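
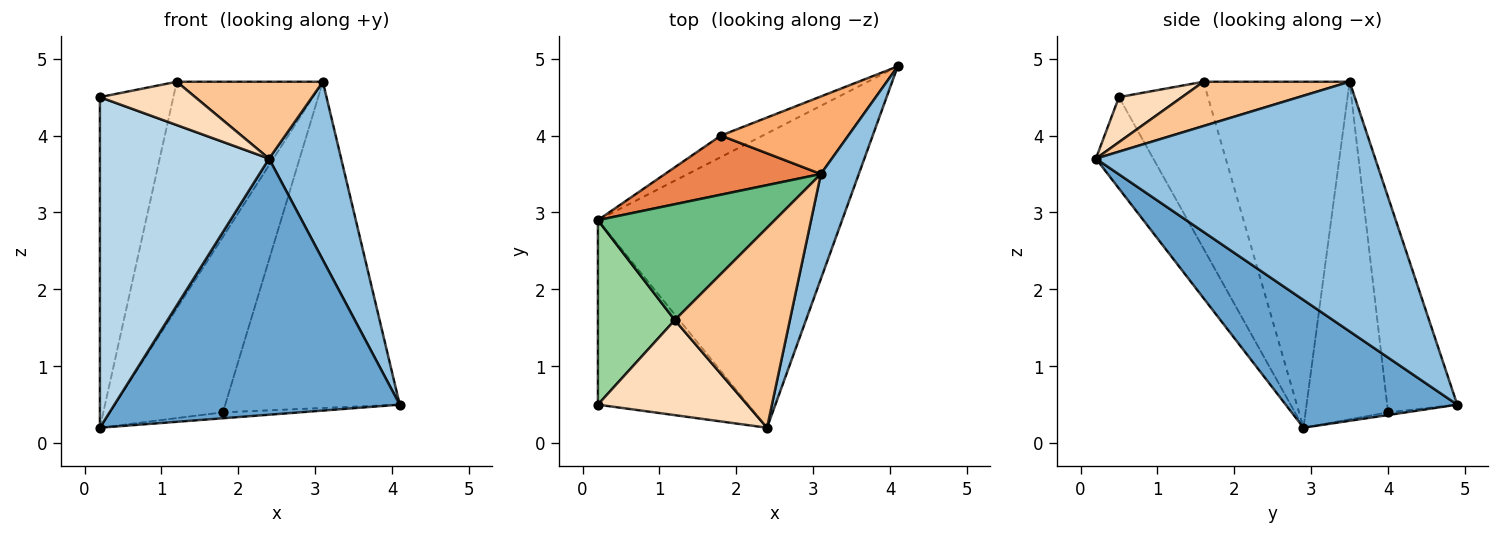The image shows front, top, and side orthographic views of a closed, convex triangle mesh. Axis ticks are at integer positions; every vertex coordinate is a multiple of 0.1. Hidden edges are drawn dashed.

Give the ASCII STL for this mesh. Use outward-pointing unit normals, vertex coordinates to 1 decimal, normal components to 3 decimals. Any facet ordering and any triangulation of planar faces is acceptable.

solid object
 facet normal 0.367 -0.611 -0.702
  outer loop
   vertex 2.4 0.2 3.7
   vertex 0.2 2.9 0.2
   vertex 4.1 4.9 0.5
  endloop
 endfacet
 facet normal 0.958 -0.247 0.146
  outer loop
   vertex 3.1 3.5 4.7
   vertex 2.4 0.2 3.7
   vertex 4.1 4.9 0.5
  endloop
 endfacet
 facet normal -0.284 -0.837 -0.467
  outer loop
   vertex 0.2 0.5 4.5
   vertex 0.2 2.9 0.2
   vertex 2.4 0.2 3.7
  endloop
 endfacet
 facet normal -0.062 0.265 -0.962
  outer loop
   vertex 1.8 4.0 0.4
   vertex 4.1 4.9 0.5
   vertex 0.2 2.9 0.2
  endloop
 endfacet
 facet normal -0.569 0.779 0.263
  outer loop
   vertex 1.8 4.0 0.4
   vertex 0.2 2.9 0.2
   vertex 3.1 3.5 4.7
  endloop
 endfacet
 facet normal -0.364 0.906 0.215
  outer loop
   vertex 1.8 4.0 0.4
   vertex 3.1 3.5 4.7
   vertex 4.1 4.9 0.5
  endloop
 endfacet
 facet normal 0.338 -0.338 0.878
  outer loop
   vertex 1.2 1.6 4.7
   vertex 2.4 0.2 3.7
   vertex 3.1 3.5 4.7
  endloop
 endfacet
 facet normal 0.265 -0.400 0.877
  outer loop
   vertex 1.2 1.6 4.7
   vertex 0.2 0.5 4.5
   vertex 2.4 0.2 3.7
  endloop
 endfacet
 facet normal -0.665 0.665 0.340
  outer loop
   vertex 1.2 1.6 4.7
   vertex 3.1 3.5 4.7
   vertex 0.2 2.9 0.2
  endloop
 endfacet
 facet normal -0.727 0.600 0.335
  outer loop
   vertex 1.2 1.6 4.7
   vertex 0.2 2.9 0.2
   vertex 0.2 0.5 4.5
  endloop
 endfacet
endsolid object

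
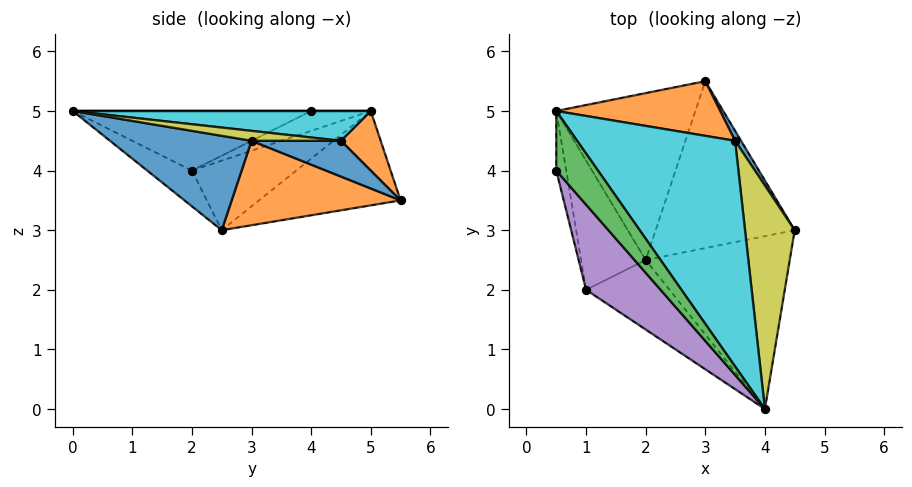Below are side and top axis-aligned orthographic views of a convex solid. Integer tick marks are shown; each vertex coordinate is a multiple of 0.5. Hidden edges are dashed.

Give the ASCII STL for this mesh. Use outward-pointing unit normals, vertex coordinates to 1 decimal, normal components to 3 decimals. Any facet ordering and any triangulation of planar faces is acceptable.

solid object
 facet normal 0.534 -0.225 -0.815
  outer loop
   vertex 2.0 2.5 3.0
   vertex 4.5 3.0 4.5
   vertex 4.0 0.0 5.0
  endloop
 endfacet
 facet normal 0.519 -0.031 -0.854
  outer loop
   vertex 3.0 5.5 3.5
   vertex 4.5 3.0 4.5
   vertex 2.0 2.5 3.0
  endloop
 endfacet
 facet normal 0.000 0.000 1.000
  outer loop
   vertex 0.5 5.0 5.0
   vertex 0.5 4.0 5.0
   vertex 4.0 0.0 5.0
  endloop
 endfacet
 facet normal -0.534 0.309 -0.787
  outer loop
   vertex 0.5 5.0 5.0
   vertex 3.0 5.5 3.5
   vertex 2.0 2.5 3.0
  endloop
 endfacet
 facet normal -0.548 -0.480 0.685
  outer loop
   vertex 1.0 2.0 4.0
   vertex 4.0 0.0 5.0
   vertex 0.5 4.0 5.0
  endloop
 endfacet
 facet normal -0.272 -0.724 -0.634
  outer loop
   vertex 1.0 2.0 4.0
   vertex 2.0 2.5 3.0
   vertex 4.0 0.0 5.0
  endloop
 endfacet
 facet normal -0.894 0.000 -0.447
  outer loop
   vertex 1.0 2.0 4.0
   vertex 0.5 4.0 5.0
   vertex 0.5 5.0 5.0
  endloop
 endfacet
 facet normal -0.729 0.104 -0.677
  outer loop
   vertex 1.0 2.0 4.0
   vertex 0.5 5.0 5.0
   vertex 2.0 2.5 3.0
  endloop
 endfacet
 facet normal 0.194 0.130 0.972
  outer loop
   vertex 3.5 4.5 4.5
   vertex 4.0 0.0 5.0
   vertex 4.5 3.0 4.5
  endloop
 endfacet
 facet normal 0.184 0.129 0.974
  outer loop
   vertex 3.5 4.5 4.5
   vertex 0.5 5.0 5.0
   vertex 4.0 0.0 5.0
  endloop
 endfacet
 facet normal 0.824 0.549 0.137
  outer loop
   vertex 3.5 4.5 4.5
   vertex 4.5 3.0 4.5
   vertex 3.0 5.5 3.5
  endloop
 endfacet
 facet normal 0.229 0.743 0.629
  outer loop
   vertex 3.5 4.5 4.5
   vertex 3.0 5.5 3.5
   vertex 0.5 5.0 5.0
  endloop
 endfacet
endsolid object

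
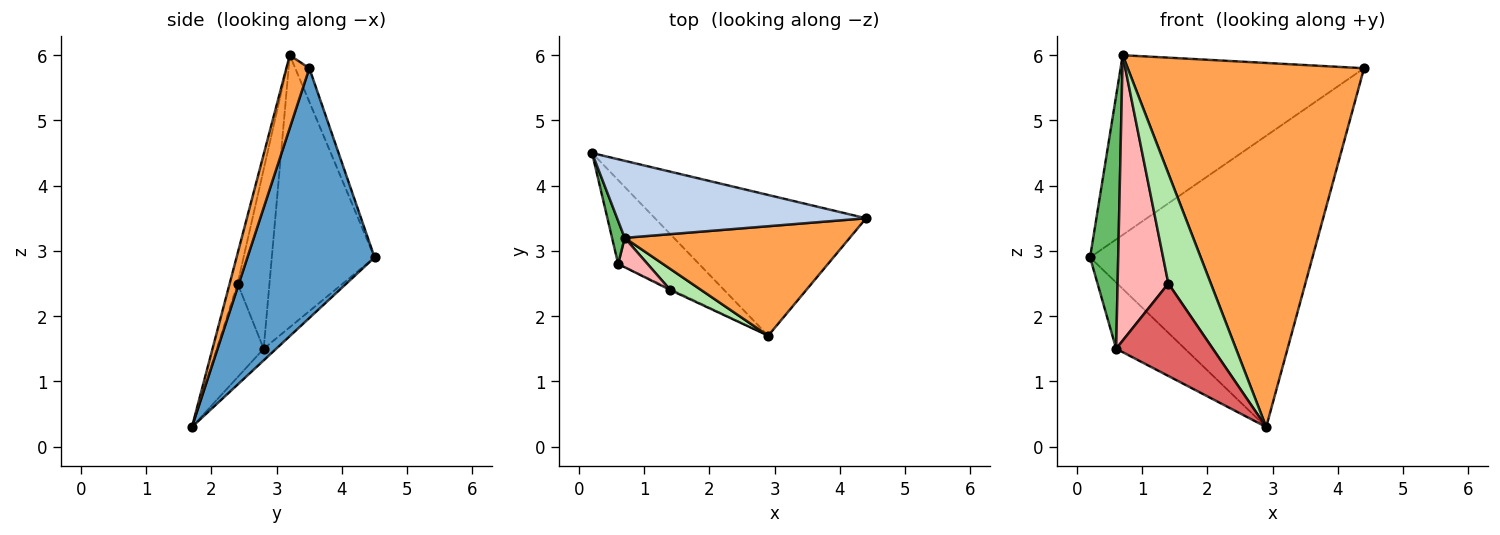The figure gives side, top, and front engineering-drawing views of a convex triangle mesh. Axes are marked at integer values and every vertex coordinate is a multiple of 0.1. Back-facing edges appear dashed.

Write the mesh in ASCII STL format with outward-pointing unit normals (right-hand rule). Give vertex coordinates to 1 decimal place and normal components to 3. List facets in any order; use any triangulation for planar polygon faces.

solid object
 facet normal 0.458 0.801 -0.387
  outer loop
   vertex 2.9 1.7 0.3
   vertex 0.2 4.5 2.9
   vertex 4.4 3.5 5.8
  endloop
 endfacet
 facet normal -0.053 0.918 0.393
  outer loop
   vertex 0.7 3.2 6.0
   vertex 4.4 3.5 5.8
   vertex 0.2 4.5 2.9
  endloop
 endfacet
 facet normal 0.093 -0.954 0.287
  outer loop
   vertex 0.7 3.2 6.0
   vertex 2.9 1.7 0.3
   vertex 4.4 3.5 5.8
  endloop
 endfacet
 facet normal -0.112 0.616 -0.780
  outer loop
   vertex 0.6 2.8 1.5
   vertex 0.2 4.5 2.9
   vertex 2.9 1.7 0.3
  endloop
 endfacet
 facet normal -0.964 -0.264 0.045
  outer loop
   vertex 0.6 2.8 1.5
   vertex 0.7 3.2 6.0
   vertex 0.2 4.5 2.9
  endloop
 endfacet
 facet normal -0.180 -0.966 0.185
  outer loop
   vertex 1.4 2.4 2.5
   vertex 2.9 1.7 0.3
   vertex 0.7 3.2 6.0
  endloop
 endfacet
 facet normal -0.436 -0.900 -0.011
  outer loop
   vertex 1.4 2.4 2.5
   vertex 0.6 2.8 1.5
   vertex 2.9 1.7 0.3
  endloop
 endfacet
 facet normal -0.530 -0.843 0.087
  outer loop
   vertex 1.4 2.4 2.5
   vertex 0.7 3.2 6.0
   vertex 0.6 2.8 1.5
  endloop
 endfacet
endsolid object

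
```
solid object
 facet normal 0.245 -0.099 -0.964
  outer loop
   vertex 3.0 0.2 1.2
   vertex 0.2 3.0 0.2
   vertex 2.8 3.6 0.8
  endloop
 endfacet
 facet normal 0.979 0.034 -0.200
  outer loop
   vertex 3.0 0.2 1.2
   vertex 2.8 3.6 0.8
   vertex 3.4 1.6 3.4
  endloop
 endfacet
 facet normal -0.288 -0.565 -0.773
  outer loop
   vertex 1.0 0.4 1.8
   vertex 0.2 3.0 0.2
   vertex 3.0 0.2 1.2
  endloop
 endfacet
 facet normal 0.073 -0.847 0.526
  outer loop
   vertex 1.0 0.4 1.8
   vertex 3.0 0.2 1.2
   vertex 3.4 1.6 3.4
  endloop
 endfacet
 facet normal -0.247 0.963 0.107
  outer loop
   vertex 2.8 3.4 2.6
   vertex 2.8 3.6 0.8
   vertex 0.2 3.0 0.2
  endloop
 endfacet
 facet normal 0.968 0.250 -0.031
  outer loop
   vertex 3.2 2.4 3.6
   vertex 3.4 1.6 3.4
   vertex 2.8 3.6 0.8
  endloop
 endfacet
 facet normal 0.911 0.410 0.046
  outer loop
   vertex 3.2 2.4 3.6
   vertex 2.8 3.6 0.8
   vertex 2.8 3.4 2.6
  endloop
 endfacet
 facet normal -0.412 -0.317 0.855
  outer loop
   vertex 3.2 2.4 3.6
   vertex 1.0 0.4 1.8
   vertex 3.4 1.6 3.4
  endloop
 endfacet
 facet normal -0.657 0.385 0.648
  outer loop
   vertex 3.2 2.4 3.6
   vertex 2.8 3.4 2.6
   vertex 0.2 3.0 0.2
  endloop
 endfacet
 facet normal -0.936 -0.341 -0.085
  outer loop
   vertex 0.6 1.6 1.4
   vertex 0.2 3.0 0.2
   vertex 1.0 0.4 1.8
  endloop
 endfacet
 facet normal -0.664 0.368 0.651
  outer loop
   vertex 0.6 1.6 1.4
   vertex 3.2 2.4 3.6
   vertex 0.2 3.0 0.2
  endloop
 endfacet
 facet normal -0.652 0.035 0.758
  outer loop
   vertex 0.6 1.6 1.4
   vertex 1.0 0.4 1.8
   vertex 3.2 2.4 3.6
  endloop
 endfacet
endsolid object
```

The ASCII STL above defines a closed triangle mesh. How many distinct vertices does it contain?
8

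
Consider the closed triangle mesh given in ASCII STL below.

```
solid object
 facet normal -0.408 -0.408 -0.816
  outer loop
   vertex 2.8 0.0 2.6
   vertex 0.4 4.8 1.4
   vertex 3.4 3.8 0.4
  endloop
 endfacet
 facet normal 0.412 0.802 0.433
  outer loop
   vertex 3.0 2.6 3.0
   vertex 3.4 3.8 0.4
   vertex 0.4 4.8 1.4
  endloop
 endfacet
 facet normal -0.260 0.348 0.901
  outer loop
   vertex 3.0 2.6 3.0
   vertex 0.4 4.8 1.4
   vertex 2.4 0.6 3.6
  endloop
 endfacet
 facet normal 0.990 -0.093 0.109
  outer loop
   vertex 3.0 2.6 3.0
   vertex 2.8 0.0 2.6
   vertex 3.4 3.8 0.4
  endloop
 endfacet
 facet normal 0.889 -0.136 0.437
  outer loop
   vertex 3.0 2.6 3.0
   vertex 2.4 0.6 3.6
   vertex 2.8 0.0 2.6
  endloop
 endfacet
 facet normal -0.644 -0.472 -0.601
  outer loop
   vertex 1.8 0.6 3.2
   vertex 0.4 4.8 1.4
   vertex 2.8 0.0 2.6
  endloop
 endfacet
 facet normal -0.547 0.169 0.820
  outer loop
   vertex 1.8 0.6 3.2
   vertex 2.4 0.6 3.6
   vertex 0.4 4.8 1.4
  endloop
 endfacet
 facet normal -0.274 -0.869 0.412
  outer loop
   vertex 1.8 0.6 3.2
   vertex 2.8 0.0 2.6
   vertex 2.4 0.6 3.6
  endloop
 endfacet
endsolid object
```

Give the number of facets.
8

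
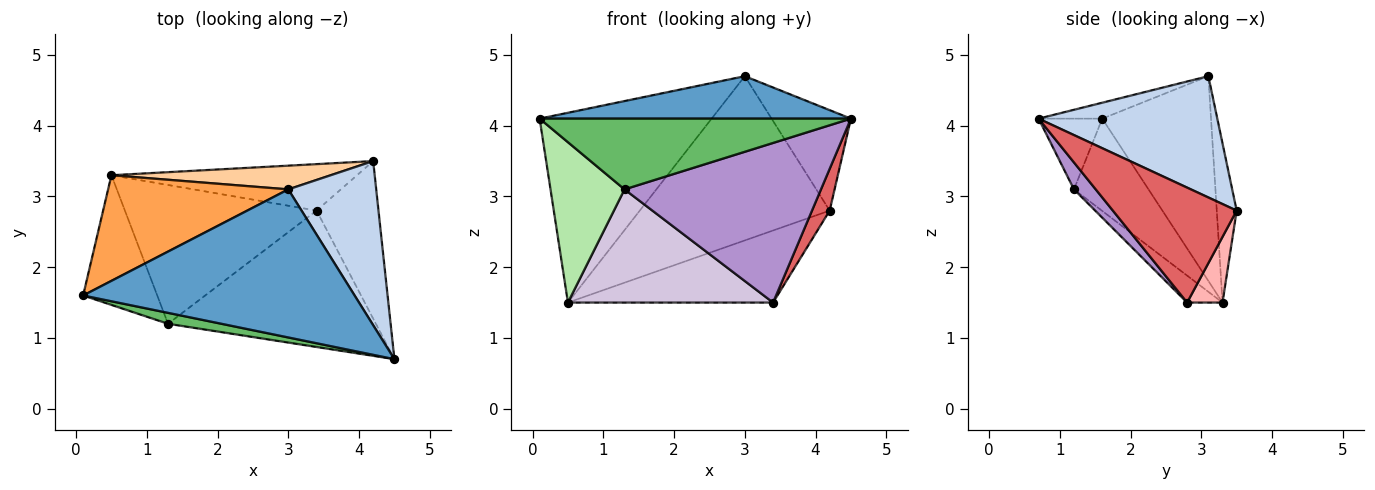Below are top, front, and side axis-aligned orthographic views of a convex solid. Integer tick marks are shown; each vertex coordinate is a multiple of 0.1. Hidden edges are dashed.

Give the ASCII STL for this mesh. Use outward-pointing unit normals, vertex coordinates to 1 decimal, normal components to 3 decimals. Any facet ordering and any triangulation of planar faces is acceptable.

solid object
 facet normal -0.056 -0.275 0.960
  outer loop
   vertex 3.0 3.1 4.7
   vertex 0.1 1.6 4.1
   vertex 4.5 0.7 4.1
  endloop
 endfacet
 facet normal 0.762 0.338 0.552
  outer loop
   vertex 3.0 3.1 4.7
   vertex 4.5 0.7 4.1
   vertex 4.2 3.5 2.8
  endloop
 endfacet
 facet normal -0.484 0.765 0.426
  outer loop
   vertex 3.0 3.1 4.7
   vertex 0.5 3.3 1.5
   vertex 0.1 1.6 4.1
  endloop
 endfacet
 facet normal -0.103 0.984 0.142
  outer loop
   vertex 3.0 3.1 4.7
   vertex 4.2 3.5 2.8
   vertex 0.5 3.3 1.5
  endloop
 endfacet
 facet normal -0.198 -0.969 0.150
  outer loop
   vertex 1.3 1.2 3.1
   vertex 4.5 0.7 4.1
   vertex 0.1 1.6 4.1
  endloop
 endfacet
 facet normal -0.617 -0.612 -0.495
  outer loop
   vertex 1.3 1.2 3.1
   vertex 0.1 1.6 4.1
   vertex 0.5 3.3 1.5
  endloop
 endfacet
 facet normal 0.874 -0.125 -0.470
  outer loop
   vertex 3.4 2.8 1.5
   vertex 4.2 3.5 2.8
   vertex 4.5 0.7 4.1
  endloop
 endfacet
 facet normal 0.143 0.832 -0.536
  outer loop
   vertex 3.4 2.8 1.5
   vertex 0.5 3.3 1.5
   vertex 4.2 3.5 2.8
  endloop
 endfacet
 facet normal 0.084 -0.758 -0.647
  outer loop
   vertex 3.4 2.8 1.5
   vertex 4.5 0.7 4.1
   vertex 1.3 1.2 3.1
  endloop
 endfacet
 facet normal -0.108 -0.628 -0.770
  outer loop
   vertex 3.4 2.8 1.5
   vertex 1.3 1.2 3.1
   vertex 0.5 3.3 1.5
  endloop
 endfacet
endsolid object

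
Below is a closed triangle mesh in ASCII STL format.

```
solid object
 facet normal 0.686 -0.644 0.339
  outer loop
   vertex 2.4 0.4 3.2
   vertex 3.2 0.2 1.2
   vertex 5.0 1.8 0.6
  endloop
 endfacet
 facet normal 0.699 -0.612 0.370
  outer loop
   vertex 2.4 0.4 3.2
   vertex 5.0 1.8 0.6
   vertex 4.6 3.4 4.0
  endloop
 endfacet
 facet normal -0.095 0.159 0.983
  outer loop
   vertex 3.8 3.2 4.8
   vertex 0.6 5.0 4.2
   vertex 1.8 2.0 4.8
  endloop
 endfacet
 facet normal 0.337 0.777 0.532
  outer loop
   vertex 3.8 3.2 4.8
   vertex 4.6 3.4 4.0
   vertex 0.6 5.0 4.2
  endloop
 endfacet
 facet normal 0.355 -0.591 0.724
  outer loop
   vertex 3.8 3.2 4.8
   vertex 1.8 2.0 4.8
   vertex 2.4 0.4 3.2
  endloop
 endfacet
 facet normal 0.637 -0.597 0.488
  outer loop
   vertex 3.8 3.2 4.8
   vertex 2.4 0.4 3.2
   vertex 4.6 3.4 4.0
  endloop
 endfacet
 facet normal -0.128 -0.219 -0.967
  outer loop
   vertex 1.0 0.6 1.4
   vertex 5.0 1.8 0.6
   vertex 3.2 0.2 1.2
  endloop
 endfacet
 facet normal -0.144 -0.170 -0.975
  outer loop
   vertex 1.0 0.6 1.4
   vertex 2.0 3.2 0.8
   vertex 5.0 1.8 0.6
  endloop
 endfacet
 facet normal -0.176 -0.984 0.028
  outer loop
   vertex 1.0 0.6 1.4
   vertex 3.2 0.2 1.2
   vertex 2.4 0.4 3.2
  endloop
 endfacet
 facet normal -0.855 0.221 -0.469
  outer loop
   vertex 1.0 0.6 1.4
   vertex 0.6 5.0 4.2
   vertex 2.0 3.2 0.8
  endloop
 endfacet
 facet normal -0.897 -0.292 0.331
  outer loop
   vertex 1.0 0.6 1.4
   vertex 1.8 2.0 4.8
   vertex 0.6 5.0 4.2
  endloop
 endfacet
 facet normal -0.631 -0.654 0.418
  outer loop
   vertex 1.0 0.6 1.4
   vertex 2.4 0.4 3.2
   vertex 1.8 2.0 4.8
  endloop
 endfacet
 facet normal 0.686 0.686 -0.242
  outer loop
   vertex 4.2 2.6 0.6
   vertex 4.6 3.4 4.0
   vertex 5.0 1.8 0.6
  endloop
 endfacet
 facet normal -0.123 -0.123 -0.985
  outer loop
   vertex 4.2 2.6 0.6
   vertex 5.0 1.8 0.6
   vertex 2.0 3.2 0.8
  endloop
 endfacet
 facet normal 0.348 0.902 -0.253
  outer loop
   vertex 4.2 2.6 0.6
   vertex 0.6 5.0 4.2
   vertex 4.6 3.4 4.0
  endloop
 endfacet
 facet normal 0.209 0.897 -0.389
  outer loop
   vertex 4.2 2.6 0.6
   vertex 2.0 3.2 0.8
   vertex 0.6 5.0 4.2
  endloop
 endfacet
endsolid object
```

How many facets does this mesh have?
16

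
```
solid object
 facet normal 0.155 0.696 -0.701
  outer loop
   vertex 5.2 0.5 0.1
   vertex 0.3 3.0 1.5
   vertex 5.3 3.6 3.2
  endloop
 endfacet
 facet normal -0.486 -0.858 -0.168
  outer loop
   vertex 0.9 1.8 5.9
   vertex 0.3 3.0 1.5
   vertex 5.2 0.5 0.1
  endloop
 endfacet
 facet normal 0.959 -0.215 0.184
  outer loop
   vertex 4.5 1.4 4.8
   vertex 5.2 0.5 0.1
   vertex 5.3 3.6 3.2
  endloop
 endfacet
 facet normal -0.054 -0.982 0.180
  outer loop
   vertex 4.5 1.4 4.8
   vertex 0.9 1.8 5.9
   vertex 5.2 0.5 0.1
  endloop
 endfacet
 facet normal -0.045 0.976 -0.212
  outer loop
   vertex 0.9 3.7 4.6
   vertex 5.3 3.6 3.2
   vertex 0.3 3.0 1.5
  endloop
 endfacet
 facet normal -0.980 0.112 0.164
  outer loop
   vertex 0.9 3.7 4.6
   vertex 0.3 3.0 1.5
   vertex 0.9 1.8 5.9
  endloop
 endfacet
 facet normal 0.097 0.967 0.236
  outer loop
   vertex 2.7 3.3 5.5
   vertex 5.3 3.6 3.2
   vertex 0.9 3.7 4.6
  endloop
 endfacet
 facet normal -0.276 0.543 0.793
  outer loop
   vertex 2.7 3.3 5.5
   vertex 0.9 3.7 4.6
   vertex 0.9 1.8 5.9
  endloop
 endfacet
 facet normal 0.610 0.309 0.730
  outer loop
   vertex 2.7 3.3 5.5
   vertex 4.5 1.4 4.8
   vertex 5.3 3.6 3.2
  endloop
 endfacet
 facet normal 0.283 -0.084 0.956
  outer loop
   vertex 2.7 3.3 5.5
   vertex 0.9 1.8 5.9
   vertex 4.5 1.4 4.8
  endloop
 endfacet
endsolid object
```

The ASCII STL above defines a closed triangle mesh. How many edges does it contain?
15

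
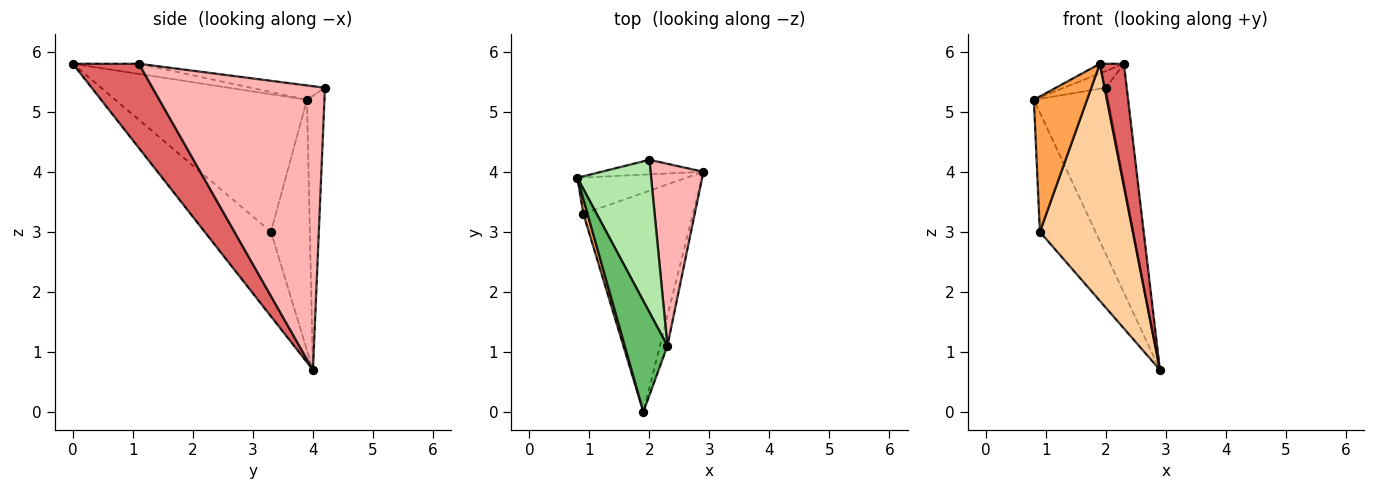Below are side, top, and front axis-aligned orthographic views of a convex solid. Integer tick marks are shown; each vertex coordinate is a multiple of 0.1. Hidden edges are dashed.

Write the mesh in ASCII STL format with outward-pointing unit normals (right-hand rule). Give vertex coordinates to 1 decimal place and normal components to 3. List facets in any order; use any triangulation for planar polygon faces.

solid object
 facet normal -0.228 0.970 -0.085
  outer loop
   vertex 2.0 4.2 5.4
   vertex 2.9 4.0 0.7
   vertex 0.8 3.9 5.2
  endloop
 endfacet
 facet normal -0.557 0.795 -0.242
  outer loop
   vertex 0.9 3.3 3.0
   vertex 0.8 3.9 5.2
   vertex 2.9 4.0 0.7
  endloop
 endfacet
 facet normal -0.963 -0.267 0.029
  outer loop
   vertex 0.9 3.3 3.0
   vertex 1.9 0.0 5.8
   vertex 0.8 3.9 5.2
  endloop
 endfacet
 facet normal -0.464 -0.651 -0.601
  outer loop
   vertex 0.9 3.3 3.0
   vertex 2.9 4.0 0.7
   vertex 1.9 0.0 5.8
  endloop
 endfacet
 facet normal -0.231 0.084 0.969
  outer loop
   vertex 2.3 1.1 5.8
   vertex 0.8 3.9 5.2
   vertex 1.9 0.0 5.8
  endloop
 endfacet
 facet normal -0.190 0.108 0.976
  outer loop
   vertex 2.3 1.1 5.8
   vertex 2.0 4.2 5.4
   vertex 0.8 3.9 5.2
  endloop
 endfacet
 facet normal 0.937 -0.341 -0.083
  outer loop
   vertex 2.3 1.1 5.8
   vertex 1.9 0.0 5.8
   vertex 2.9 4.0 0.7
  endloop
 endfacet
 facet normal 0.976 0.118 0.182
  outer loop
   vertex 2.3 1.1 5.8
   vertex 2.9 4.0 0.7
   vertex 2.0 4.2 5.4
  endloop
 endfacet
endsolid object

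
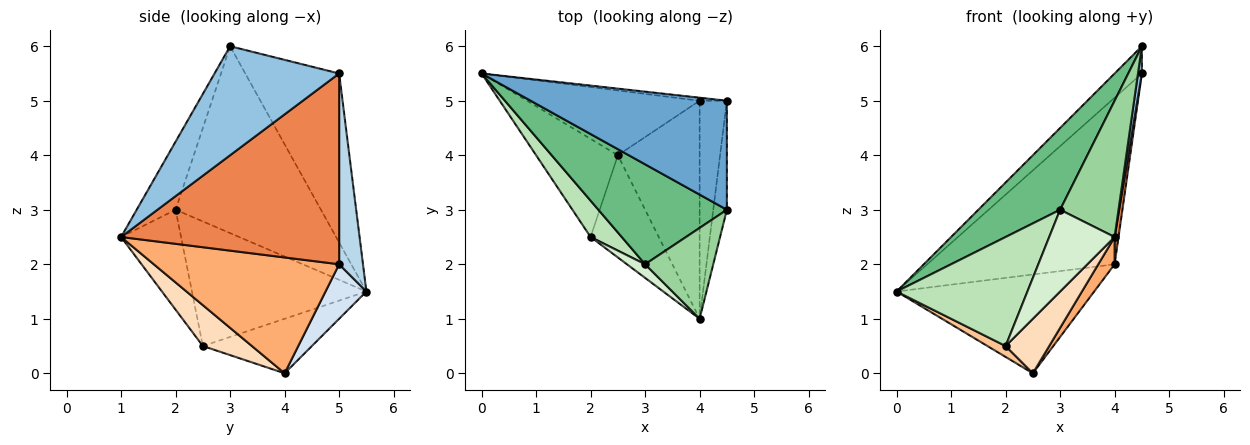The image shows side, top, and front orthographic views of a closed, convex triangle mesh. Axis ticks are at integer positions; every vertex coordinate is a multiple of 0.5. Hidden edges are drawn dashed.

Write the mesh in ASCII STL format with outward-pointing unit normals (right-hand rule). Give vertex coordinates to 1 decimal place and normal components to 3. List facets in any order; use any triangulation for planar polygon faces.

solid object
 facet normal -0.641 0.186 0.745
  outer loop
   vertex 4.5 3.0 6.0
   vertex 4.5 5.0 5.5
   vertex 0.0 5.5 1.5
  endloop
 endfacet
 facet normal 0.992 -0.031 -0.124
  outer loop
   vertex 4.5 3.0 6.0
   vertex 4.0 1.0 2.5
   vertex 4.5 5.0 5.5
  endloop
 endfacet
 facet normal 0.126 0.992 -0.018
  outer loop
   vertex 4.0 5.0 2.0
   vertex 0.0 5.5 1.5
   vertex 4.5 5.0 5.5
  endloop
 endfacet
 facet normal 0.171 0.824 -0.540
  outer loop
   vertex 4.0 5.0 2.0
   vertex 2.5 4.0 0.0
   vertex 0.0 5.5 1.5
  endloop
 endfacet
 facet normal 0.990 -0.018 -0.141
  outer loop
   vertex 4.0 5.0 2.0
   vertex 4.5 5.0 5.5
   vertex 4.0 1.0 2.5
  endloop
 endfacet
 facet normal 0.815 -0.072 -0.575
  outer loop
   vertex 4.0 5.0 2.0
   vertex 4.0 1.0 2.5
   vertex 2.5 4.0 0.0
  endloop
 endfacet
 facet normal -0.552 -0.092 -0.829
  outer loop
   vertex 2.0 2.5 0.5
   vertex 0.0 5.5 1.5
   vertex 2.5 4.0 0.0
  endloop
 endfacet
 facet normal 0.468 -0.416 -0.780
  outer loop
   vertex 2.0 2.5 0.5
   vertex 2.5 4.0 0.0
   vertex 4.0 1.0 2.5
  endloop
 endfacet
 facet normal -0.748 -0.421 0.514
  outer loop
   vertex 3.0 2.0 3.0
   vertex 4.5 3.0 6.0
   vertex 0.0 5.5 1.5
  endloop
 endfacet
 facet normal -0.485 -0.728 0.485
  outer loop
   vertex 3.0 2.0 3.0
   vertex 4.0 1.0 2.5
   vertex 4.5 3.0 6.0
  endloop
 endfacet
 facet normal -0.784 -0.588 0.196
  outer loop
   vertex 3.0 2.0 3.0
   vertex 0.0 5.5 1.5
   vertex 2.0 2.5 0.5
  endloop
 endfacet
 facet normal -0.671 -0.732 0.122
  outer loop
   vertex 3.0 2.0 3.0
   vertex 2.0 2.5 0.5
   vertex 4.0 1.0 2.5
  endloop
 endfacet
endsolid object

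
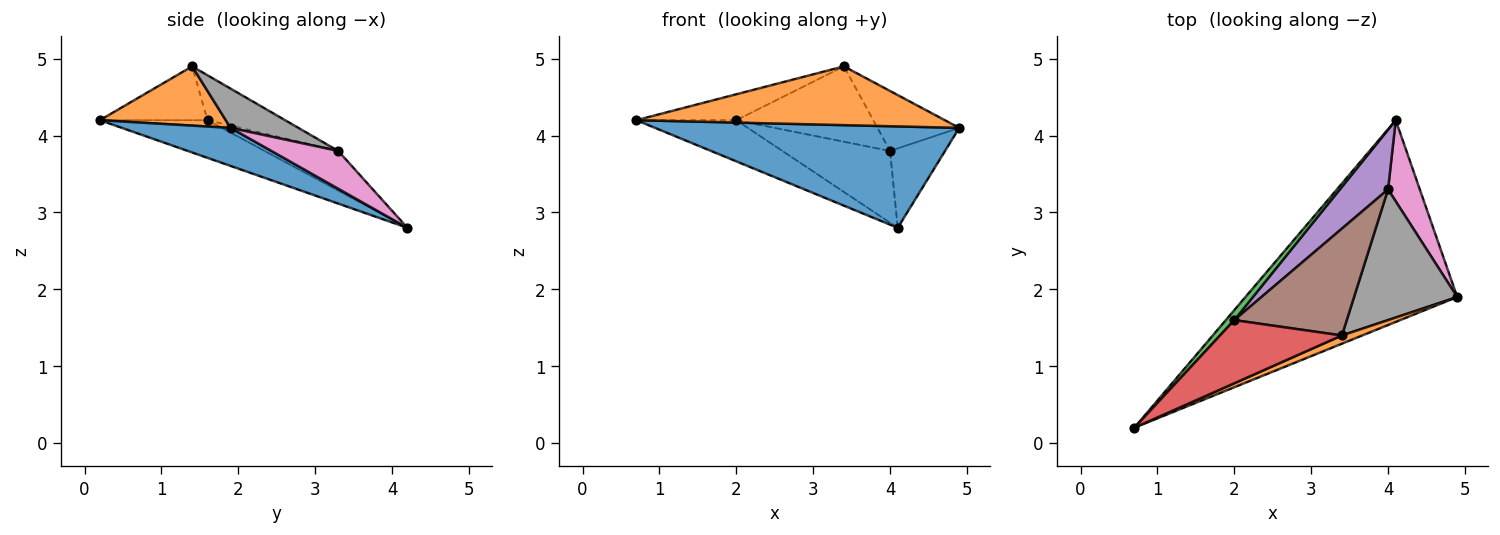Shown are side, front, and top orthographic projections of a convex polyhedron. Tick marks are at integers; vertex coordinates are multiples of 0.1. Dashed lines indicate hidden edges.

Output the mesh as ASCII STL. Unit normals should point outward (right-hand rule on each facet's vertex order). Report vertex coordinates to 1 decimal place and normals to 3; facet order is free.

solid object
 facet normal 0.159 -0.443 -0.882
  outer loop
   vertex 4.1 4.2 2.8
   vertex 4.9 1.9 4.1
   vertex 0.7 0.2 4.2
  endloop
 endfacet
 facet normal 0.375 -0.918 0.129
  outer loop
   vertex 3.4 1.4 4.9
   vertex 0.7 0.2 4.2
   vertex 4.9 1.9 4.1
  endloop
 endfacet
 facet normal -0.723 0.671 0.162
  outer loop
   vertex 2.0 1.6 4.2
   vertex 4.1 4.2 2.8
   vertex 0.7 0.2 4.2
  endloop
 endfacet
 facet normal -0.378 0.351 0.857
  outer loop
   vertex 2.0 1.6 4.2
   vertex 0.7 0.2 4.2
   vertex 3.4 1.4 4.9
  endloop
 endfacet
 facet normal -0.465 0.681 0.566
  outer loop
   vertex 4.0 3.3 3.8
   vertex 4.1 4.2 2.8
   vertex 2.0 1.6 4.2
  endloop
 endfacet
 facet normal -0.310 0.548 0.777
  outer loop
   vertex 4.0 3.3 3.8
   vertex 2.0 1.6 4.2
   vertex 3.4 1.4 4.9
  endloop
 endfacet
 facet normal 0.648 0.533 0.544
  outer loop
   vertex 4.0 3.3 3.8
   vertex 4.9 1.9 4.1
   vertex 4.1 4.2 2.8
  endloop
 endfacet
 facet normal 0.327 0.394 0.859
  outer loop
   vertex 4.0 3.3 3.8
   vertex 3.4 1.4 4.9
   vertex 4.9 1.9 4.1
  endloop
 endfacet
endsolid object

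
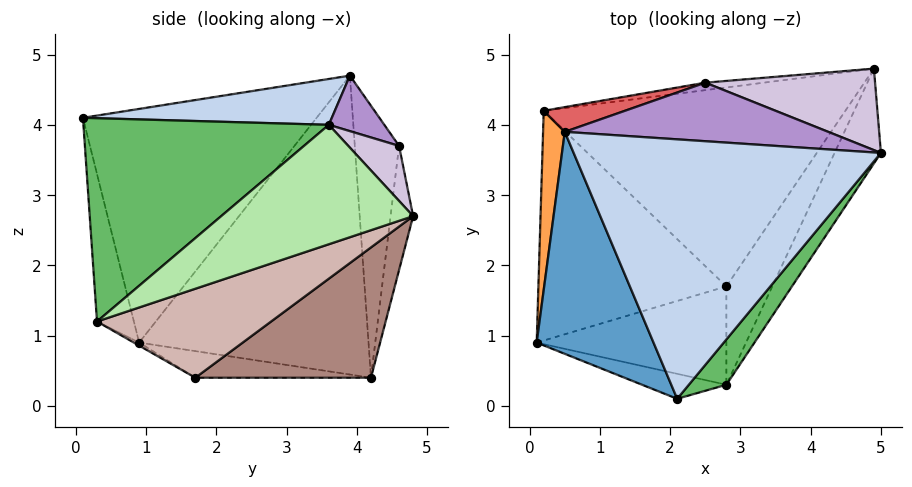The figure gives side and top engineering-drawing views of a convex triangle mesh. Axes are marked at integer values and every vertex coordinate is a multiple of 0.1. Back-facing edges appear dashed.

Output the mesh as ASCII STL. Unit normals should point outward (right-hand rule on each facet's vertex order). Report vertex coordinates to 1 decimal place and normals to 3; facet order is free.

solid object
 facet normal -0.816 -0.408 0.408
  outer loop
   vertex 2.1 0.1 4.1
   vertex 0.5 3.9 4.7
   vertex 0.1 0.9 0.9
  endloop
 endfacet
 facet normal 0.147 -0.094 0.985
  outer loop
   vertex 2.1 0.1 4.1
   vertex 5.0 3.6 4.0
   vertex 0.5 3.9 4.7
  endloop
 endfacet
 facet normal -0.997 0.041 0.072
  outer loop
   vertex 0.2 4.2 0.4
   vertex 0.1 0.9 0.9
   vertex 0.5 3.9 4.7
  endloop
 endfacet
 facet normal -0.203 -0.972 -0.116
  outer loop
   vertex 2.8 0.3 1.2
   vertex 2.1 0.1 4.1
   vertex 0.1 0.9 0.9
  endloop
 endfacet
 facet normal 0.764 -0.629 0.141
  outer loop
   vertex 2.8 0.3 1.2
   vertex 5.0 3.6 4.0
   vertex 2.1 0.1 4.1
  endloop
 endfacet
 facet normal 0.889 -0.300 -0.345
  outer loop
   vertex 4.9 4.8 2.7
   vertex 5.0 3.6 4.0
   vertex 2.8 0.3 1.2
  endloop
 endfacet
 facet normal -0.290 0.953 0.087
  outer loop
   vertex 2.5 4.6 3.7
   vertex 0.2 4.2 0.4
   vertex 0.5 3.9 4.7
  endloop
 endfacet
 facet normal -0.103 0.993 -0.049
  outer loop
   vertex 2.5 4.6 3.7
   vertex 4.9 4.8 2.7
   vertex 0.2 4.2 0.4
  endloop
 endfacet
 facet normal 0.160 0.629 0.761
  outer loop
   vertex 2.5 4.6 3.7
   vertex 0.5 3.9 4.7
   vertex 5.0 3.6 4.0
  endloop
 endfacet
 facet normal 0.212 0.726 0.654
  outer loop
   vertex 2.5 4.6 3.7
   vertex 5.0 3.6 4.0
   vertex 4.9 4.8 2.7
  endloop
 endfacet
 facet normal 0.367 0.381 -0.849
  outer loop
   vertex 2.8 1.7 0.4
   vertex 0.2 4.2 0.4
   vertex 4.9 4.8 2.7
  endloop
 endfacet
 facet normal 0.860 -0.253 -0.443
  outer loop
   vertex 2.8 1.7 0.4
   vertex 4.9 4.8 2.7
   vertex 2.8 0.3 1.2
  endloop
 endfacet
 facet normal -0.139 -0.144 -0.980
  outer loop
   vertex 2.8 1.7 0.4
   vertex 0.1 0.9 0.9
   vertex 0.2 4.2 0.4
  endloop
 endfacet
 facet normal -0.014 -0.496 -0.868
  outer loop
   vertex 2.8 1.7 0.4
   vertex 2.8 0.3 1.2
   vertex 0.1 0.9 0.9
  endloop
 endfacet
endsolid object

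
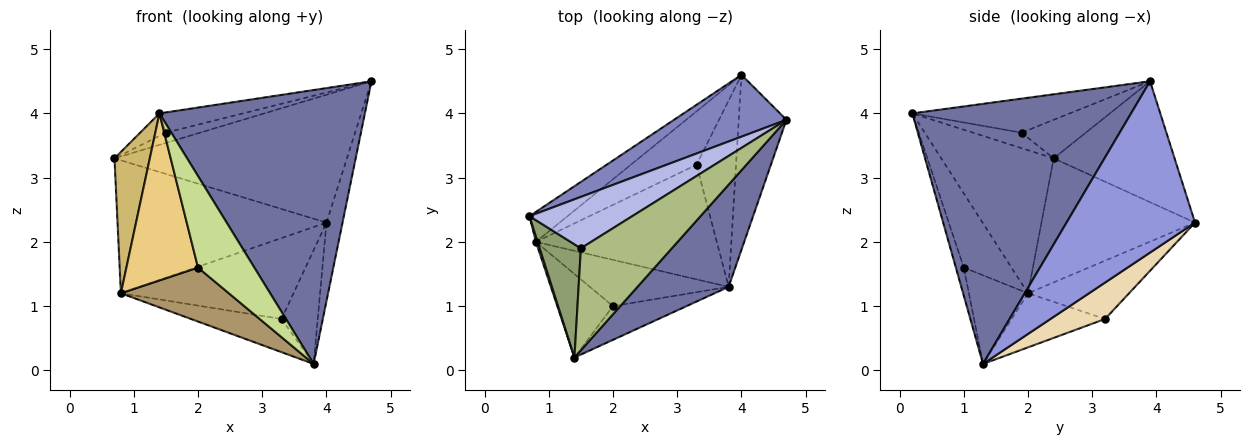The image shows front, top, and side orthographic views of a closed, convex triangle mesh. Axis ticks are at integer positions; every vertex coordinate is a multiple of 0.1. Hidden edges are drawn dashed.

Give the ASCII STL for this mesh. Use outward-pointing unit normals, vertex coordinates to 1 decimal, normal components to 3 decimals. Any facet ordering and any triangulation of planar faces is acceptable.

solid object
 facet normal 0.706 -0.663 0.248
  outer loop
   vertex 3.8 1.3 0.1
   vertex 4.7 3.9 4.5
   vertex 1.4 0.2 4.0
  endloop
 endfacet
 facet normal -0.424 0.815 0.394
  outer loop
   vertex 4.0 4.6 2.3
   vertex 0.7 2.4 3.3
   vertex 4.7 3.9 4.5
  endloop
 endfacet
 facet normal 0.956 0.120 -0.266
  outer loop
   vertex 4.0 4.6 2.3
   vertex 4.7 3.9 4.5
   vertex 3.8 1.3 0.1
  endloop
 endfacet
 facet normal -0.345 0.184 0.920
  outer loop
   vertex 1.5 1.9 3.7
   vertex 4.7 3.9 4.5
   vertex 0.7 2.4 3.3
  endloop
 endfacet
 facet normal -0.346 0.183 0.920
  outer loop
   vertex 1.5 1.9 3.7
   vertex 0.7 2.4 3.3
   vertex 1.4 0.2 4.0
  endloop
 endfacet
 facet normal -0.344 0.183 0.921
  outer loop
   vertex 1.5 1.9 3.7
   vertex 1.4 0.2 4.0
   vertex 4.7 3.9 4.5
  endloop
 endfacet
 facet normal -0.131 -0.930 -0.343
  outer loop
   vertex 2.0 1.0 1.6
   vertex 3.8 1.3 0.1
   vertex 1.4 0.2 4.0
  endloop
 endfacet
 facet normal -0.583 0.793 -0.179
  outer loop
   vertex 0.8 2.0 1.2
   vertex 0.7 2.4 3.3
   vertex 4.0 4.6 2.3
  endloop
 endfacet
 facet normal -0.384 -0.701 -0.601
  outer loop
   vertex 0.8 2.0 1.2
   vertex 3.8 1.3 0.1
   vertex 2.0 1.0 1.6
  endloop
 endfacet
 facet normal -0.954 -0.300 0.012
  outer loop
   vertex 0.8 2.0 1.2
   vertex 1.4 0.2 4.0
   vertex 0.7 2.4 3.3
  endloop
 endfacet
 facet normal -0.512 -0.768 -0.384
  outer loop
   vertex 0.8 2.0 1.2
   vertex 2.0 1.0 1.6
   vertex 1.4 0.2 4.0
  endloop
 endfacet
 facet normal 0.618 0.410 -0.671
  outer loop
   vertex 3.3 3.2 0.8
   vertex 4.0 4.6 2.3
   vertex 3.8 1.3 0.1
  endloop
 endfacet
 facet normal -0.276 0.267 -0.923
  outer loop
   vertex 3.3 3.2 0.8
   vertex 3.8 1.3 0.1
   vertex 0.8 2.0 1.2
  endloop
 endfacet
 facet normal -0.439 0.750 -0.495
  outer loop
   vertex 3.3 3.2 0.8
   vertex 0.8 2.0 1.2
   vertex 4.0 4.6 2.3
  endloop
 endfacet
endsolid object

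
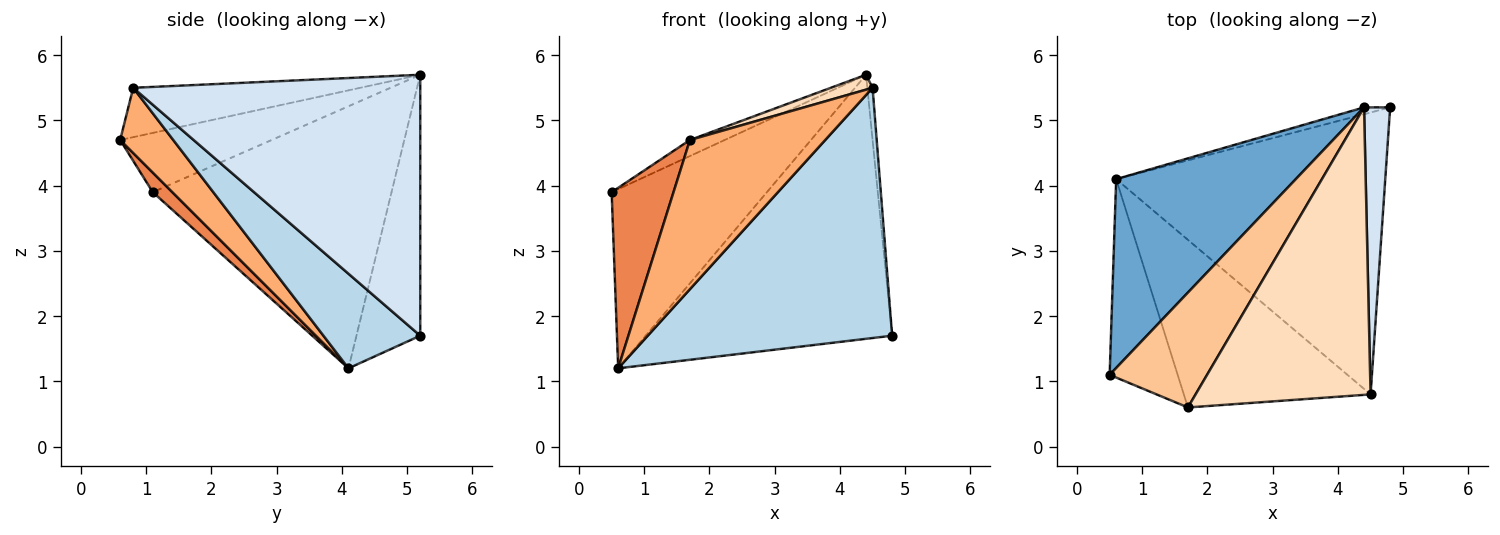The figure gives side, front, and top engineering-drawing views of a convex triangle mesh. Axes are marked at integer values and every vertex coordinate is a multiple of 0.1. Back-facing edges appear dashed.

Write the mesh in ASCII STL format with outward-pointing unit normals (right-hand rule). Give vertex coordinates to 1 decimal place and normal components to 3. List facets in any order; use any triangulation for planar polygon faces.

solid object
 facet normal -0.727 0.473 0.498
  outer loop
   vertex 4.4 5.2 5.7
   vertex 0.6 4.1 1.2
   vertex 0.5 1.1 3.9
  endloop
 endfacet
 facet normal -0.250 0.968 -0.025
  outer loop
   vertex 4.4 5.2 5.7
   vertex 4.8 5.2 1.7
   vertex 0.6 4.1 1.2
  endloop
 endfacet
 facet normal 0.254 -0.642 -0.723
  outer loop
   vertex 4.5 0.8 5.5
   vertex 0.6 4.1 1.2
   vertex 4.8 5.2 1.7
  endloop
 endfacet
 facet normal 0.995 0.018 0.099
  outer loop
   vertex 4.5 0.8 5.5
   vertex 4.8 5.2 1.7
   vertex 4.4 5.2 5.7
  endloop
 endfacet
 facet normal 0.208 -0.658 -0.724
  outer loop
   vertex 1.7 0.6 4.7
   vertex 0.5 1.1 3.9
   vertex 0.6 4.1 1.2
  endloop
 endfacet
 facet normal 0.252 -0.643 -0.723
  outer loop
   vertex 1.7 0.6 4.7
   vertex 0.6 4.1 1.2
   vertex 4.5 0.8 5.5
  endloop
 endfacet
 facet normal -0.516 0.119 0.848
  outer loop
   vertex 1.7 0.6 4.7
   vertex 4.4 5.2 5.7
   vertex 0.5 1.1 3.9
  endloop
 endfacet
 facet normal -0.271 -0.050 0.961
  outer loop
   vertex 1.7 0.6 4.7
   vertex 4.5 0.8 5.5
   vertex 4.4 5.2 5.7
  endloop
 endfacet
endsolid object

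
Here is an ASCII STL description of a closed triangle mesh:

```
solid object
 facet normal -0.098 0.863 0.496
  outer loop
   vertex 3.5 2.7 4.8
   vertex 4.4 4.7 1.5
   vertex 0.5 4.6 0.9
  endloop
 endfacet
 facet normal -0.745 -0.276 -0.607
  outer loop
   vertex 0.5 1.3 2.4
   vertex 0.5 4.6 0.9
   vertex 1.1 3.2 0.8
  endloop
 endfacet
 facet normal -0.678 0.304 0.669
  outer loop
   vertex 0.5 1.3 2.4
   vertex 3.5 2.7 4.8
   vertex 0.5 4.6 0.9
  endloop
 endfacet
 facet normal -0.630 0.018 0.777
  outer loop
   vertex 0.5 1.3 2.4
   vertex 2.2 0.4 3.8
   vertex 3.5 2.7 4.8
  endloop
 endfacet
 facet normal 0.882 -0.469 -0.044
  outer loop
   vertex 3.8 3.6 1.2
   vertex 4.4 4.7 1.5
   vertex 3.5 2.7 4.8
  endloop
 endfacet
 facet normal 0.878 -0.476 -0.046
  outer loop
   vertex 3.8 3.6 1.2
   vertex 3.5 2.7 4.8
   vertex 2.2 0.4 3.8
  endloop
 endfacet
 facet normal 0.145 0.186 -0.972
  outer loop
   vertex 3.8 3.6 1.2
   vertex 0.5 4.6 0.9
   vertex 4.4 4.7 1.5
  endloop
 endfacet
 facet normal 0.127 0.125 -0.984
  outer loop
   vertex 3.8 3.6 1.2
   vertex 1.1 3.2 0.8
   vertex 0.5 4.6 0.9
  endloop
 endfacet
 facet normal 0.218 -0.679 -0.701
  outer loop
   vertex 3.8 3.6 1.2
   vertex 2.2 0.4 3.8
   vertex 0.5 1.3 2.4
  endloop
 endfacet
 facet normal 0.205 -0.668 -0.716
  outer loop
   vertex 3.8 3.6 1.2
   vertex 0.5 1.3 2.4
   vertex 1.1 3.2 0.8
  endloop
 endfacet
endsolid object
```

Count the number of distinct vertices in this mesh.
7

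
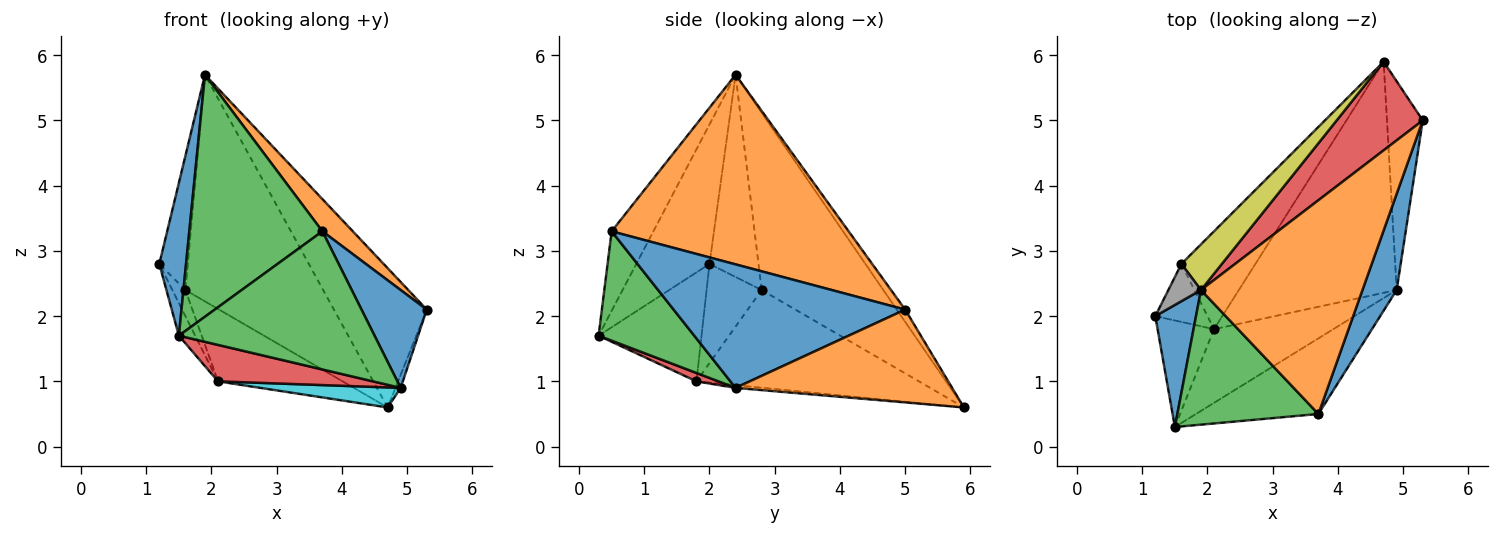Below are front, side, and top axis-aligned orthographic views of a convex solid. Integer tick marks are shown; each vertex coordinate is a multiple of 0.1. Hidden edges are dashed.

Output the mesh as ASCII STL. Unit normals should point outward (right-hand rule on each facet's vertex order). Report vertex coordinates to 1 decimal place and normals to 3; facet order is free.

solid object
 facet normal -0.906 -0.331 0.264
  outer loop
   vertex 1.9 2.4 5.7
   vertex 1.2 2.0 2.8
   vertex 1.5 0.3 1.7
  endloop
 endfacet
 facet normal 0.758 -0.097 0.645
  outer loop
   vertex 3.7 0.5 3.3
   vertex 5.3 5.0 2.1
   vertex 1.9 2.4 5.7
  endloop
 endfacet
 facet normal -0.264 -0.843 0.469
  outer loop
   vertex 3.7 0.5 3.3
   vertex 1.9 2.4 5.7
   vertex 1.5 0.3 1.7
  endloop
 endfacet
 facet normal -0.076 0.841 0.535
  outer loop
   vertex 4.7 5.9 0.6
   vertex 1.9 2.4 5.7
   vertex 5.3 5.0 2.1
  endloop
 endfacet
 facet normal -0.879 0.139 -0.455
  outer loop
   vertex 2.1 1.8 1.0
   vertex 1.5 0.3 1.7
   vertex 1.2 2.0 2.8
  endloop
 endfacet
 facet normal -0.866 0.205 -0.456
  outer loop
   vertex 1.6 2.8 2.4
   vertex 2.1 1.8 1.0
   vertex 1.2 2.0 2.8
  endloop
 endfacet
 facet normal -0.728 0.408 -0.551
  outer loop
   vertex 1.6 2.8 2.4
   vertex 4.7 5.9 0.6
   vertex 2.1 1.8 1.0
  endloop
 endfacet
 facet normal -0.856 0.497 0.138
  outer loop
   vertex 1.6 2.8 2.4
   vertex 1.2 2.0 2.8
   vertex 1.9 2.4 5.7
  endloop
 endfacet
 facet normal -0.654 0.741 0.149
  outer loop
   vertex 1.6 2.8 2.4
   vertex 1.9 2.4 5.7
   vertex 4.7 5.9 0.6
  endloop
 endfacet
 facet normal -0.017 -0.086 -0.996
  outer loop
   vertex 4.9 2.4 0.9
   vertex 2.1 1.8 1.0
   vertex 4.7 5.9 0.6
  endloop
 endfacet
 facet normal 0.930 -0.262 0.258
  outer loop
   vertex 4.9 2.4 0.9
   vertex 5.3 5.0 2.1
   vertex 3.7 0.5 3.3
  endloop
 endfacet
 facet normal 0.933 0.022 -0.360
  outer loop
   vertex 4.9 2.4 0.9
   vertex 4.7 5.9 0.6
   vertex 5.3 5.0 2.1
  endloop
 endfacet
 facet normal 0.394 -0.806 -0.441
  outer loop
   vertex 4.9 2.4 0.9
   vertex 3.7 0.5 3.3
   vertex 1.5 0.3 1.7
  endloop
 endfacet
 facet normal 0.063 -0.443 -0.895
  outer loop
   vertex 4.9 2.4 0.9
   vertex 1.5 0.3 1.7
   vertex 2.1 1.8 1.0
  endloop
 endfacet
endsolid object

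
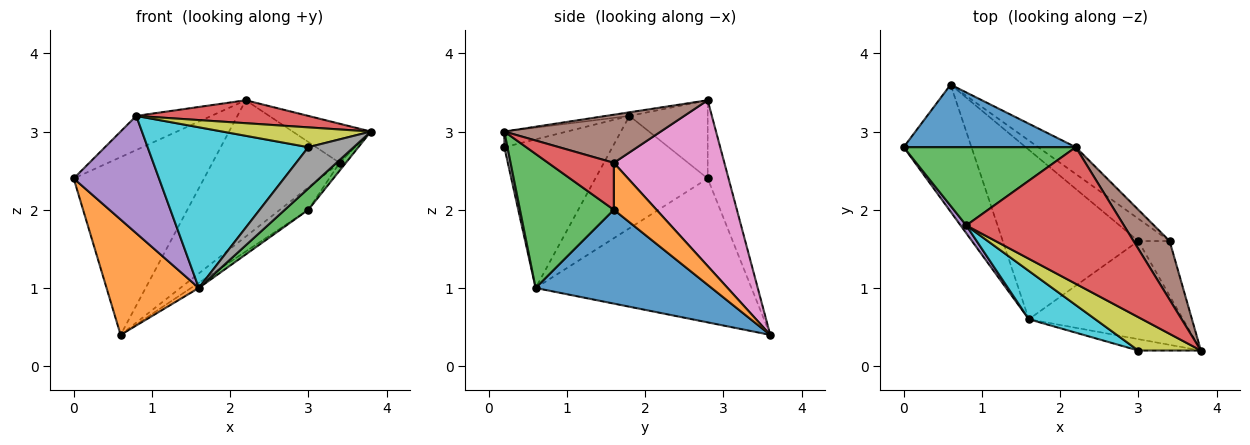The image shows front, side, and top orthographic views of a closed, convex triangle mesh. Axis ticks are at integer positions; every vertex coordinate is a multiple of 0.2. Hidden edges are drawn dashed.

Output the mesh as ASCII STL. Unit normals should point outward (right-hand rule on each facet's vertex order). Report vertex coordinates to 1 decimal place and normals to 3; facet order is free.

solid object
 facet normal -0.149 0.933 0.328
  outer loop
   vertex 0.6 3.6 0.4
   vertex 0.0 2.8 2.4
   vertex 2.2 2.8 3.4
  endloop
 endfacet
 facet normal -0.844 -0.361 -0.397
  outer loop
   vertex 1.6 0.6 1.0
   vertex 0.0 2.8 2.4
   vertex 0.6 3.6 0.4
  endloop
 endfacet
 facet normal -0.385 0.369 0.846
  outer loop
   vertex 0.8 1.8 3.2
   vertex 2.2 2.8 3.4
   vertex 0.0 2.8 2.4
  endloop
 endfacet
 facet normal -0.023 -0.166 0.986
  outer loop
   vertex 0.8 1.8 3.2
   vertex 3.8 0.2 3.0
   vertex 2.2 2.8 3.4
  endloop
 endfacet
 facet normal -0.796 -0.604 0.040
  outer loop
   vertex 0.8 1.8 3.2
   vertex 0.0 2.8 2.4
   vertex 1.6 0.6 1.0
  endloop
 endfacet
 facet normal 0.743 0.371 0.557
  outer loop
   vertex 3.4 1.6 2.6
   vertex 2.2 2.8 3.4
   vertex 3.8 0.2 3.0
  endloop
 endfacet
 facet normal 0.649 0.747 -0.147
  outer loop
   vertex 3.4 1.6 2.6
   vertex 0.6 3.6 0.4
   vertex 2.2 2.8 3.4
  endloop
 endfacet
 facet normal 0.066 -0.962 -0.265
  outer loop
   vertex 3.0 0.2 2.8
   vertex 1.6 0.6 1.0
   vertex 3.8 0.2 3.0
  endloop
 endfacet
 facet normal -0.210 -0.499 0.841
  outer loop
   vertex 3.0 0.2 2.8
   vertex 3.8 0.2 3.0
   vertex 0.8 1.8 3.2
  endloop
 endfacet
 facet normal -0.541 -0.805 0.242
  outer loop
   vertex 3.0 0.2 2.8
   vertex 0.8 1.8 3.2
   vertex 1.6 0.6 1.0
  endloop
 endfacet
 facet normal 0.569 0.025 -0.822
  outer loop
   vertex 3.0 1.6 2.0
   vertex 1.6 0.6 1.0
   vertex 0.6 3.6 0.4
  endloop
 endfacet
 facet normal 0.728 0.485 -0.485
  outer loop
   vertex 3.0 1.6 2.0
   vertex 0.6 3.6 0.4
   vertex 3.4 1.6 2.6
  endloop
 endfacet
 facet normal 0.648 -0.162 -0.745
  outer loop
   vertex 3.0 1.6 2.0
   vertex 3.8 0.2 3.0
   vertex 1.6 0.6 1.0
  endloop
 endfacet
 facet normal 0.829 0.079 -0.553
  outer loop
   vertex 3.0 1.6 2.0
   vertex 3.4 1.6 2.6
   vertex 3.8 0.2 3.0
  endloop
 endfacet
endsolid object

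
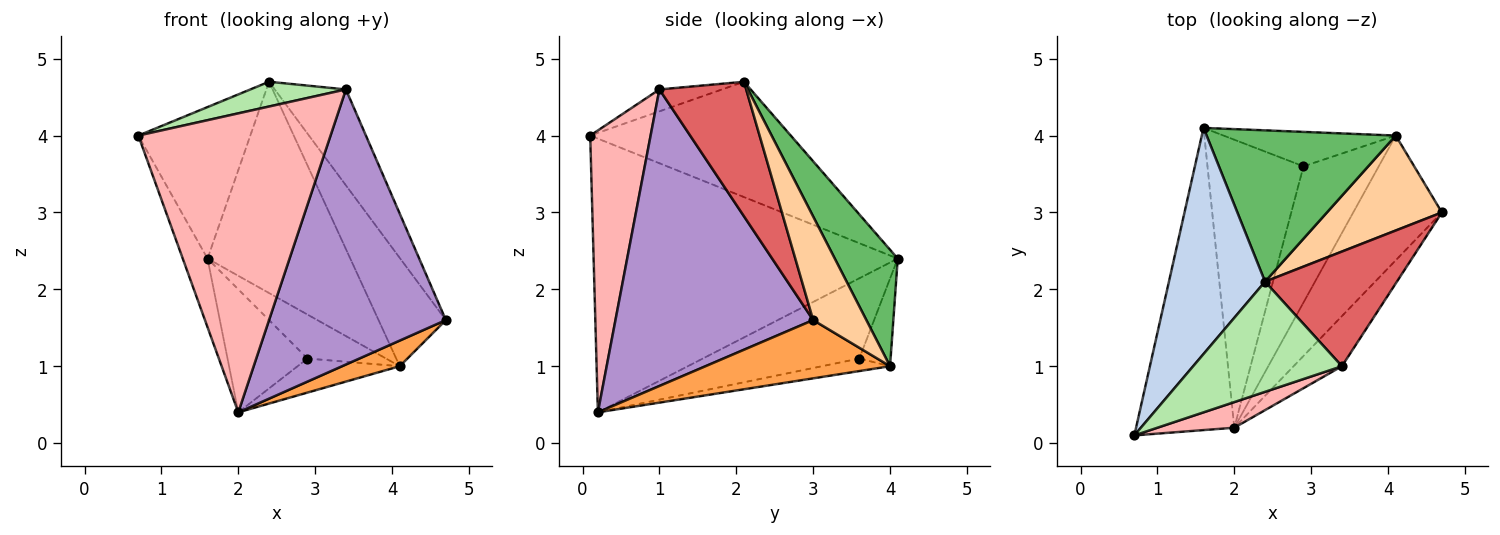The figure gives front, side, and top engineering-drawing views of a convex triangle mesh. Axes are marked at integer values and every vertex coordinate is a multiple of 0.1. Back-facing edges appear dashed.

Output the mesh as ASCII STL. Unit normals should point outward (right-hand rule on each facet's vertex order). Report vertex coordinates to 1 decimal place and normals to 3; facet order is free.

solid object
 facet normal -0.938 0.076 -0.337
  outer loop
   vertex 2.0 0.2 0.4
   vertex 0.7 0.1 4.0
   vertex 1.6 4.1 2.4
  endloop
 endfacet
 facet normal -0.706 0.394 0.588
  outer loop
   vertex 2.4 2.1 4.7
   vertex 1.6 4.1 2.4
   vertex 0.7 0.1 4.0
  endloop
 endfacet
 facet normal 0.541 -0.169 -0.824
  outer loop
   vertex 4.1 4.0 1.0
   vertex 4.7 3.0 1.6
   vertex 2.0 0.2 0.4
  endloop
 endfacet
 facet normal 0.511 0.646 0.567
  outer loop
   vertex 4.1 4.0 1.0
   vertex 2.4 2.1 4.7
   vertex 4.7 3.0 1.6
  endloop
 endfacet
 facet normal 0.338 0.765 0.548
  outer loop
   vertex 4.1 4.0 1.0
   vertex 1.6 4.1 2.4
   vertex 2.4 2.1 4.7
  endloop
 endfacet
 facet normal -0.142 -0.217 0.966
  outer loop
   vertex 3.4 1.0 4.6
   vertex 2.4 2.1 4.7
   vertex 0.7 0.1 4.0
  endloop
 endfacet
 facet normal 0.616 0.505 0.604
  outer loop
   vertex 3.4 1.0 4.6
   vertex 4.7 3.0 1.6
   vertex 2.4 2.1 4.7
  endloop
 endfacet
 facet normal 0.299 -0.951 0.081
  outer loop
   vertex 3.4 1.0 4.6
   vertex 0.7 0.1 4.0
   vertex 2.0 0.2 0.4
  endloop
 endfacet
 facet normal 0.740 -0.662 -0.121
  outer loop
   vertex 3.4 1.0 4.6
   vertex 2.0 0.2 0.4
   vertex 4.7 3.0 1.6
  endloop
 endfacet
 facet normal -0.609 0.311 -0.729
  outer loop
   vertex 2.9 3.6 1.1
   vertex 2.0 0.2 0.4
   vertex 1.6 4.1 2.4
  endloop
 endfacet
 facet normal -0.299 0.751 -0.588
  outer loop
   vertex 2.9 3.6 1.1
   vertex 1.6 4.1 2.4
   vertex 4.1 4.0 1.0
  endloop
 endfacet
 facet normal -0.160 0.239 -0.958
  outer loop
   vertex 2.9 3.6 1.1
   vertex 4.1 4.0 1.0
   vertex 2.0 0.2 0.4
  endloop
 endfacet
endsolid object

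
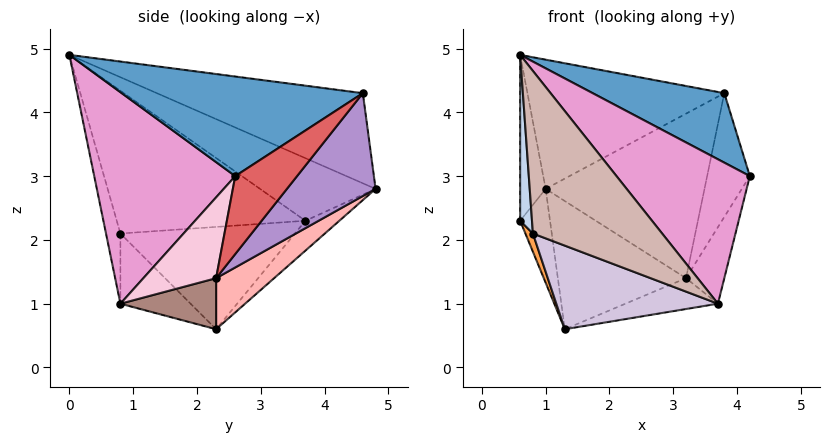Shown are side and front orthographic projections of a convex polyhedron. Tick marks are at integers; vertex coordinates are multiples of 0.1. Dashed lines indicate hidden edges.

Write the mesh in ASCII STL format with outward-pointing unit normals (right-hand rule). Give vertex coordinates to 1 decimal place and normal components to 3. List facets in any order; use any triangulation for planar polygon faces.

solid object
 facet normal 0.618 -0.338 0.710
  outer loop
   vertex 3.8 4.6 4.3
   vertex 0.6 0.0 4.9
   vertex 4.2 2.6 3.0
  endloop
 endfacet
 facet normal -0.994 -0.062 -0.089
  outer loop
   vertex 0.8 0.8 2.1
   vertex 0.6 0.0 4.9
   vertex 0.6 3.7 2.3
  endloop
 endfacet
 facet normal -0.935 -0.040 -0.352
  outer loop
   vertex 0.8 0.8 2.1
   vertex 0.6 3.7 2.3
   vertex 1.3 2.3 0.6
  endloop
 endfacet
 facet normal -0.571 0.503 -0.649
  outer loop
   vertex 1.0 4.8 2.8
   vertex 1.3 2.3 0.6
   vertex 0.6 3.7 2.3
  endloop
 endfacet
 facet normal -0.934 0.206 0.293
  outer loop
   vertex 1.0 4.8 2.8
   vertex 0.6 3.7 2.3
   vertex 0.6 0.0 4.9
  endloop
 endfacet
 facet normal -0.412 0.394 0.822
  outer loop
   vertex 1.0 4.8 2.8
   vertex 0.6 0.0 4.9
   vertex 3.8 4.6 4.3
  endloop
 endfacet
 facet normal 0.699 0.483 -0.527
  outer loop
   vertex 3.2 2.3 1.4
   vertex 3.8 4.6 4.3
   vertex 4.2 2.6 3.0
  endloop
 endfacet
 facet normal 0.295 0.651 -0.700
  outer loop
   vertex 3.2 2.3 1.4
   vertex 1.3 2.3 0.6
   vertex 1.0 4.8 2.8
  endloop
 endfacet
 facet normal 0.382 0.684 -0.622
  outer loop
   vertex 3.2 2.3 1.4
   vertex 1.0 4.8 2.8
   vertex 3.8 4.6 4.3
  endloop
 endfacet
 facet normal -0.275 -0.633 -0.724
  outer loop
   vertex 3.7 0.8 1.0
   vertex 0.8 0.8 2.1
   vertex 1.3 2.3 0.6
  endloop
 endfacet
 facet normal 0.363 0.351 -0.863
  outer loop
   vertex 3.7 0.8 1.0
   vertex 1.3 2.3 0.6
   vertex 3.2 2.3 1.4
  endloop
 endfacet
 facet normal -0.106 -0.954 -0.280
  outer loop
   vertex 3.7 0.8 1.0
   vertex 0.6 0.0 4.9
   vertex 0.8 0.8 2.1
  endloop
 endfacet
 facet normal 0.666 -0.630 0.400
  outer loop
   vertex 3.7 0.8 1.0
   vertex 4.2 2.6 3.0
   vertex 0.6 0.0 4.9
  endloop
 endfacet
 facet normal 0.745 0.392 -0.539
  outer loop
   vertex 3.7 0.8 1.0
   vertex 3.2 2.3 1.4
   vertex 4.2 2.6 3.0
  endloop
 endfacet
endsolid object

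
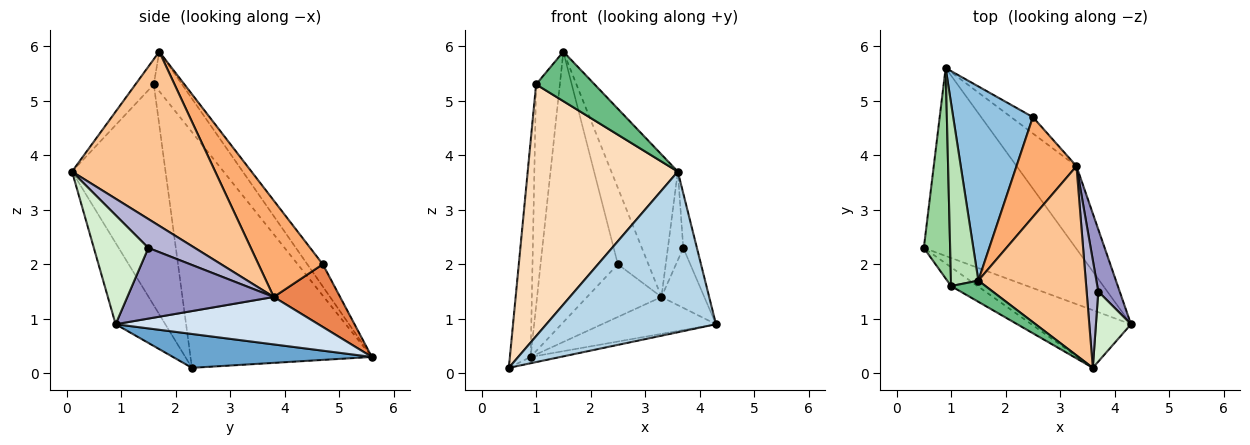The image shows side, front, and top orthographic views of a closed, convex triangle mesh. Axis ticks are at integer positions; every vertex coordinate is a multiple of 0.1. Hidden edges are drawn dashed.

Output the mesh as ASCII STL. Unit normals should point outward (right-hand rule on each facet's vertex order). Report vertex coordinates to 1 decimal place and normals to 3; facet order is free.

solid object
 facet normal 0.217 0.033 -0.976
  outer loop
   vertex 0.9 5.6 0.3
   vertex 4.3 0.9 0.9
   vertex 0.5 2.3 0.1
  endloop
 endfacet
 facet normal -0.161 0.802 0.576
  outer loop
   vertex 2.5 4.7 2.0
   vertex 0.9 5.6 0.3
   vertex 1.5 1.7 5.9
  endloop
 endfacet
 facet normal -0.266 -0.907 -0.326
  outer loop
   vertex 3.6 0.1 3.7
   vertex 0.5 2.3 0.1
   vertex 4.3 0.9 0.9
  endloop
 endfacet
 facet normal 0.586 0.330 -0.740
  outer loop
   vertex 3.3 3.8 1.4
   vertex 4.3 0.9 0.9
   vertex 0.9 5.6 0.3
  endloop
 endfacet
 facet normal 0.649 0.727 -0.226
  outer loop
   vertex 3.3 3.8 1.4
   vertex 0.9 5.6 0.3
   vertex 2.5 4.7 2.0
  endloop
 endfacet
 facet normal 0.788 0.374 0.490
  outer loop
   vertex 3.3 3.8 1.4
   vertex 2.5 4.7 2.0
   vertex 1.5 1.7 5.9
  endloop
 endfacet
 facet normal 0.792 0.368 0.488
  outer loop
   vertex 3.3 3.8 1.4
   vertex 1.5 1.7 5.9
   vertex 3.6 0.1 3.7
  endloop
 endfacet
 facet normal -0.528 -0.847 -0.063
  outer loop
   vertex 1.0 1.6 5.3
   vertex 0.5 2.3 0.1
   vertex 3.6 0.1 3.7
  endloop
 endfacet
 facet normal -0.277 -0.883 0.378
  outer loop
   vertex 1.0 1.6 5.3
   vertex 3.6 0.1 3.7
   vertex 1.5 1.7 5.9
  endloop
 endfacet
 facet normal -0.987 0.113 0.110
  outer loop
   vertex 1.0 1.6 5.3
   vertex 0.9 5.6 0.3
   vertex 0.5 2.3 0.1
  endloop
 endfacet
 facet normal -0.676 0.569 0.469
  outer loop
   vertex 1.0 1.6 5.3
   vertex 1.5 1.7 5.9
   vertex 0.9 5.6 0.3
  endloop
 endfacet
 facet normal 0.926 0.232 0.298
  outer loop
   vertex 3.7 1.5 2.3
   vertex 3.6 0.1 3.7
   vertex 4.3 0.9 0.9
  endloop
 endfacet
 facet normal 0.922 0.270 0.279
  outer loop
   vertex 3.7 1.5 2.3
   vertex 4.3 0.9 0.9
   vertex 3.3 3.8 1.4
  endloop
 endfacet
 facet normal 0.887 0.294 0.357
  outer loop
   vertex 3.7 1.5 2.3
   vertex 3.3 3.8 1.4
   vertex 3.6 0.1 3.7
  endloop
 endfacet
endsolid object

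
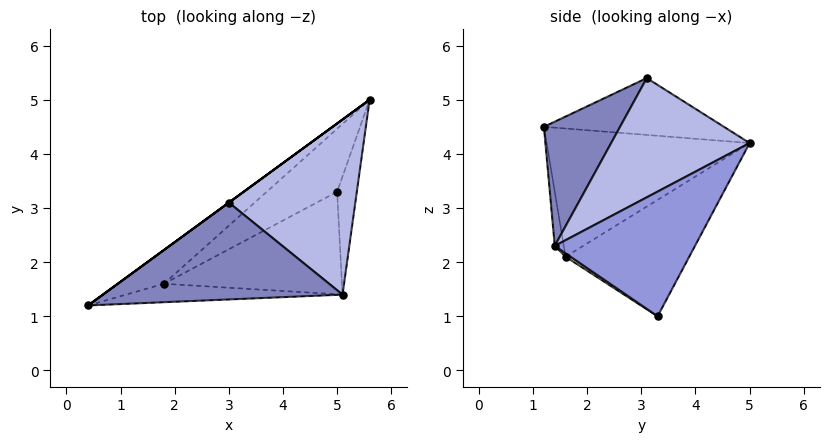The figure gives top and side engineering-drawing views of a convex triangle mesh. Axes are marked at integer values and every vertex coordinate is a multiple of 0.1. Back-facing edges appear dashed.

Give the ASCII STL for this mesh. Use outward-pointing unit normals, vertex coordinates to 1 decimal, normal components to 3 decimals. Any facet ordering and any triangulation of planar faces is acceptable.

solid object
 facet normal -0.590 0.807 0.000
  outer loop
   vertex 3.0 3.1 5.4
   vertex 5.6 5.0 4.2
   vertex 0.4 1.2 4.5
  endloop
 endfacet
 facet normal 0.317 -0.724 0.612
  outer loop
   vertex 5.1 1.4 2.3
   vertex 3.0 3.1 5.4
   vertex 0.4 1.2 4.5
  endloop
 endfacet
 facet normal 0.986 -0.055 -0.156
  outer loop
   vertex 5.1 1.4 2.3
   vertex 5.0 3.3 1.0
   vertex 5.6 5.0 4.2
  endloop
 endfacet
 facet normal 0.619 -0.432 0.656
  outer loop
   vertex 5.1 1.4 2.3
   vertex 5.6 5.0 4.2
   vertex 3.0 3.1 5.4
  endloop
 endfacet
 facet normal -0.585 0.783 -0.210
  outer loop
   vertex 1.8 1.6 2.1
   vertex 0.4 1.2 4.5
   vertex 5.6 5.0 4.2
  endloop
 endfacet
 facet normal -0.528 0.787 -0.319
  outer loop
   vertex 1.8 1.6 2.1
   vertex 5.6 5.0 4.2
   vertex 5.0 3.3 1.0
  endloop
 endfacet
 facet normal -0.048 -0.980 -0.191
  outer loop
   vertex 1.8 1.6 2.1
   vertex 5.1 1.4 2.3
   vertex 0.4 1.2 4.5
  endloop
 endfacet
 facet normal 0.016 -0.564 -0.826
  outer loop
   vertex 1.8 1.6 2.1
   vertex 5.0 3.3 1.0
   vertex 5.1 1.4 2.3
  endloop
 endfacet
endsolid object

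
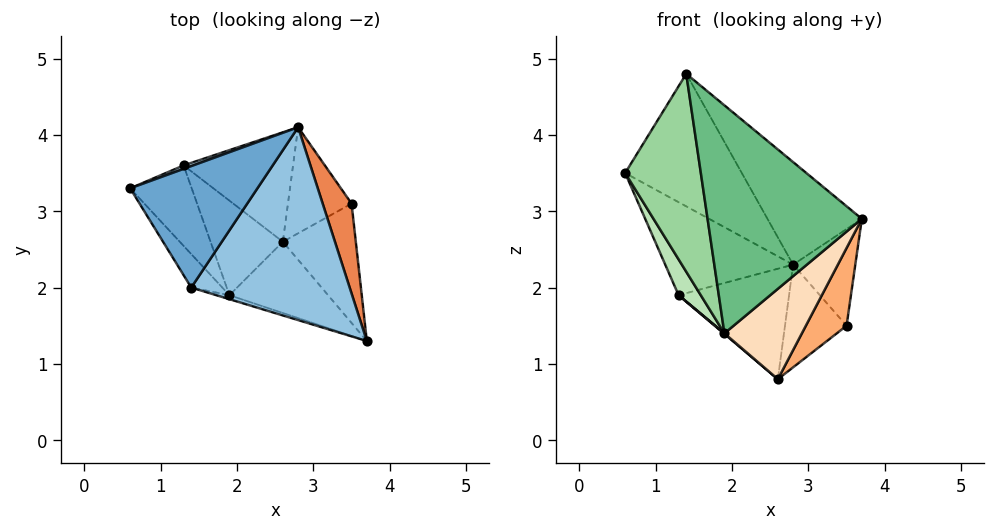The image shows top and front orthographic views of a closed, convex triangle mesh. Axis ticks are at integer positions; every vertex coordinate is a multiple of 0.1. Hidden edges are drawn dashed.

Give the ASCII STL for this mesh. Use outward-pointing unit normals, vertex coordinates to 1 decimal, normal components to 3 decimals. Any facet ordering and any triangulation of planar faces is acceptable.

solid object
 facet normal 0.100 0.734 0.672
  outer loop
   vertex 1.4 2.0 4.8
   vertex 2.8 4.1 2.3
   vertex 0.6 3.3 3.5
  endloop
 endfacet
 facet normal 0.657 0.354 0.665
  outer loop
   vertex 1.4 2.0 4.8
   vertex 3.7 1.3 2.9
   vertex 2.8 4.1 2.3
  endloop
 endfacet
 facet normal -0.324 0.945 0.035
  outer loop
   vertex 1.3 3.6 1.9
   vertex 0.6 3.3 3.5
   vertex 2.8 4.1 2.3
  endloop
 endfacet
 facet normal -0.049 0.710 -0.703
  outer loop
   vertex 1.3 3.6 1.9
   vertex 2.8 4.1 2.3
   vertex 2.6 2.6 0.8
  endloop
 endfacet
 facet normal 0.877 0.352 0.327
  outer loop
   vertex 3.5 3.1 1.5
   vertex 2.8 4.1 2.3
   vertex 3.7 1.3 2.9
  endloop
 endfacet
 facet normal 0.691 -0.395 -0.606
  outer loop
   vertex 3.5 3.1 1.5
   vertex 3.7 1.3 2.9
   vertex 2.6 2.6 0.8
  endloop
 endfacet
 facet normal 0.170 0.685 -0.708
  outer loop
   vertex 3.5 3.1 1.5
   vertex 2.6 2.6 0.8
   vertex 2.8 4.1 2.3
  endloop
 endfacet
 facet normal 0.247 -0.761 -0.600
  outer loop
   vertex 1.9 1.9 1.4
   vertex 2.6 2.6 0.8
   vertex 3.7 1.3 2.9
  endloop
 endfacet
 facet normal -0.304 -0.953 -0.017
  outer loop
   vertex 1.9 1.9 1.4
   vertex 3.7 1.3 2.9
   vertex 1.4 2.0 4.8
  endloop
 endfacet
 facet normal -0.800 -0.592 -0.100
  outer loop
   vertex 1.9 1.9 1.4
   vertex 1.4 2.0 4.8
   vertex 0.6 3.3 3.5
  endloop
 endfacet
 facet normal -0.886 -0.188 -0.423
  outer loop
   vertex 1.9 1.9 1.4
   vertex 0.6 3.3 3.5
   vertex 1.3 3.6 1.9
  endloop
 endfacet
 facet normal -0.648 -0.005 -0.762
  outer loop
   vertex 1.9 1.9 1.4
   vertex 1.3 3.6 1.9
   vertex 2.6 2.6 0.8
  endloop
 endfacet
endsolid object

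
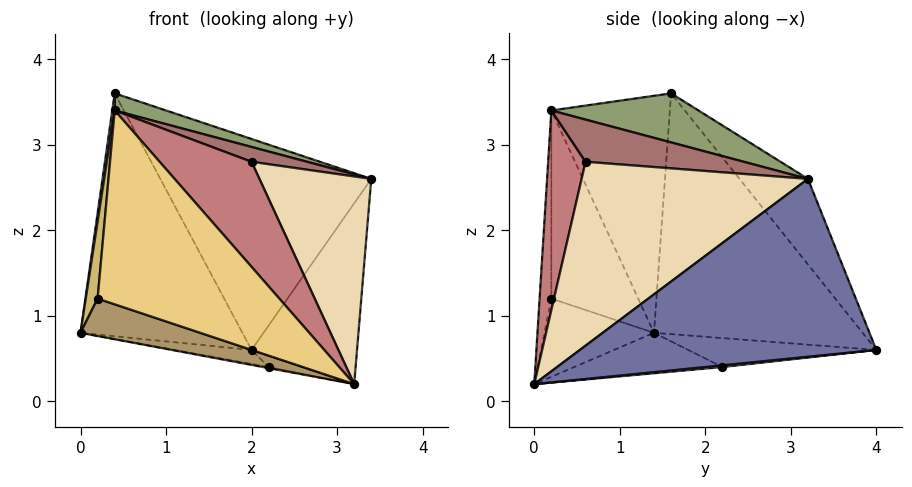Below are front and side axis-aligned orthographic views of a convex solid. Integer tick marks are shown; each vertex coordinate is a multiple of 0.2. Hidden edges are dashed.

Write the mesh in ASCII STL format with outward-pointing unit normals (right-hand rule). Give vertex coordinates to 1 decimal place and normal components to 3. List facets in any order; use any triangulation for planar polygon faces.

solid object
 facet normal 0.834 0.297 -0.465
  outer loop
   vertex 2.0 4.0 0.6
   vertex 3.4 3.2 2.6
   vertex 3.2 0.0 0.2
  endloop
 endfacet
 facet normal -0.788 0.612 0.069
  outer loop
   vertex 2.0 4.0 0.6
   vertex 0.0 1.4 0.8
   vertex 0.4 1.6 3.6
  endloop
 endfacet
 facet normal -0.265 0.817 0.512
  outer loop
   vertex 2.0 4.0 0.6
   vertex 0.4 1.6 3.6
   vertex 3.4 3.2 2.6
  endloop
 endfacet
 facet normal -0.990 -0.020 0.143
  outer loop
   vertex 0.4 0.2 3.4
   vertex 0.4 1.6 3.6
   vertex 0.0 1.4 0.8
  endloop
 endfacet
 facet normal 0.376 -0.131 0.917
  outer loop
   vertex 0.4 0.2 3.4
   vertex 3.4 3.2 2.6
   vertex 0.4 1.6 3.6
  endloop
 endfacet
 facet normal -0.181 0.007 -0.983
  outer loop
   vertex 2.2 2.2 0.4
   vertex 3.2 0.0 0.2
   vertex 0.0 1.4 0.8
  endloop
 endfacet
 facet normal -0.208 0.085 -0.974
  outer loop
   vertex 2.2 2.2 0.4
   vertex 0.0 1.4 0.8
   vertex 2.0 4.0 0.6
  endloop
 endfacet
 facet normal 0.058 0.117 -0.991
  outer loop
   vertex 2.2 2.2 0.4
   vertex 2.0 4.0 0.6
   vertex 3.2 0.0 0.2
  endloop
 endfacet
 facet normal -0.317 -0.347 -0.883
  outer loop
   vertex 0.2 0.2 1.2
   vertex 0.0 1.4 0.8
   vertex 3.2 0.0 0.2
  endloop
 endfacet
 facet normal -0.987 -0.135 0.090
  outer loop
   vertex 0.2 0.2 1.2
   vertex 0.4 0.2 3.4
   vertex 0.0 1.4 0.8
  endloop
 endfacet
 facet normal -0.065 -0.998 0.006
  outer loop
   vertex 0.2 0.2 1.2
   vertex 3.2 0.0 0.2
   vertex 0.4 0.2 3.4
  endloop
 endfacet
 facet normal 0.797 -0.394 0.459
  outer loop
   vertex 2.0 0.6 2.8
   vertex 3.2 0.0 0.2
   vertex 3.4 3.2 2.6
  endloop
 endfacet
 facet normal 0.377 -0.132 0.917
  outer loop
   vertex 2.0 0.6 2.8
   vertex 3.4 3.2 2.6
   vertex 0.4 0.2 3.4
  endloop
 endfacet
 facet normal 0.351 -0.864 0.362
  outer loop
   vertex 2.0 0.6 2.8
   vertex 0.4 0.2 3.4
   vertex 3.2 0.0 0.2
  endloop
 endfacet
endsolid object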